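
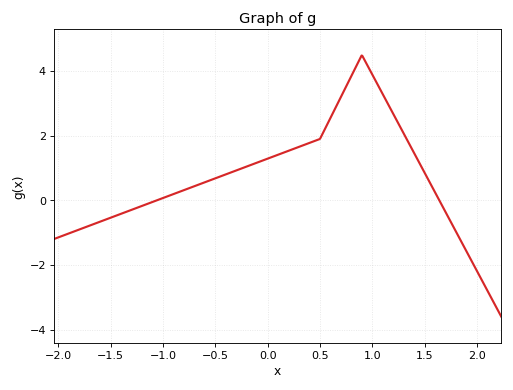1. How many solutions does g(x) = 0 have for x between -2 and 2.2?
2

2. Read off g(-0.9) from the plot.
0.2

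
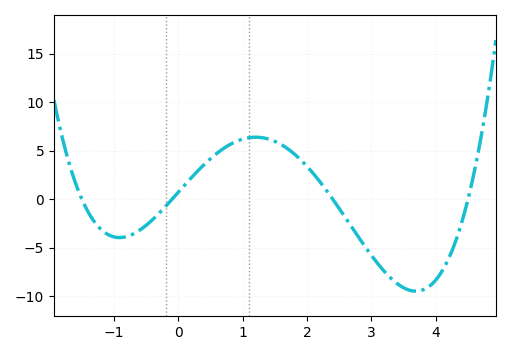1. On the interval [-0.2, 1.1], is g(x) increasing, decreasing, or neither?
increasing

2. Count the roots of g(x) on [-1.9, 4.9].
4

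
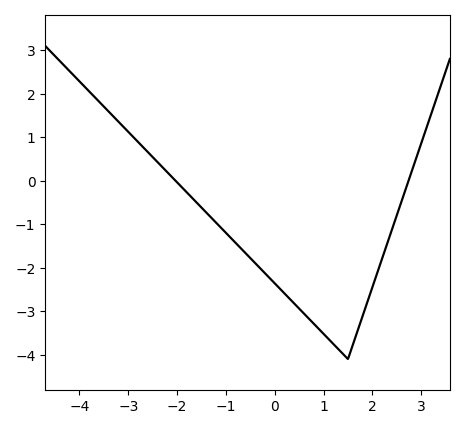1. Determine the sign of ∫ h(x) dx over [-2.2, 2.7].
negative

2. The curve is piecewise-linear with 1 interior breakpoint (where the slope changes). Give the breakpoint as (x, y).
(1.5, -4.1)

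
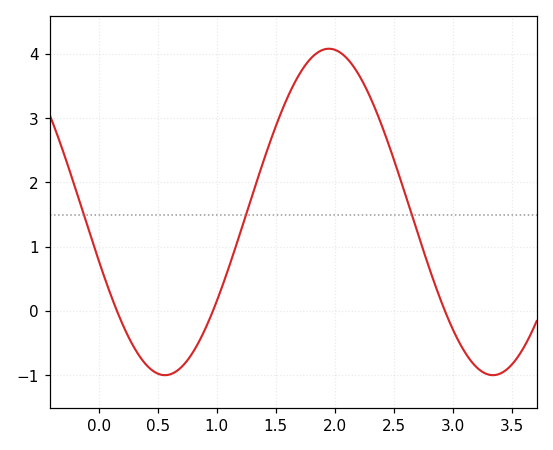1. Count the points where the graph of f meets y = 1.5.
3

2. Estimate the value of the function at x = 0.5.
-0.975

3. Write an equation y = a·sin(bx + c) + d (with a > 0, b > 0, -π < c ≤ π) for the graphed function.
y = 2.54sin(2.26x - 2.84) + 1.54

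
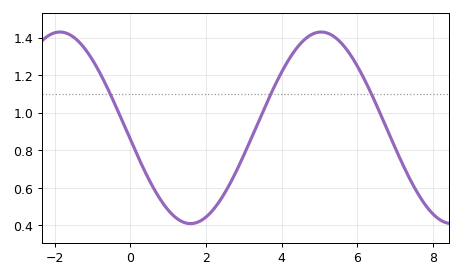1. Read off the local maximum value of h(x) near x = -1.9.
1.42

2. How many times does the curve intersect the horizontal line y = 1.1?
3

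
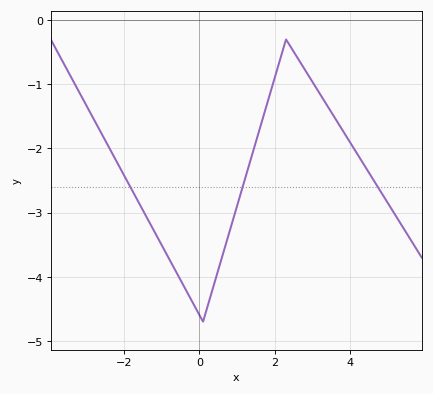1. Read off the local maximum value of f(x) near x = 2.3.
-0.3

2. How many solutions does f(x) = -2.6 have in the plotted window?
3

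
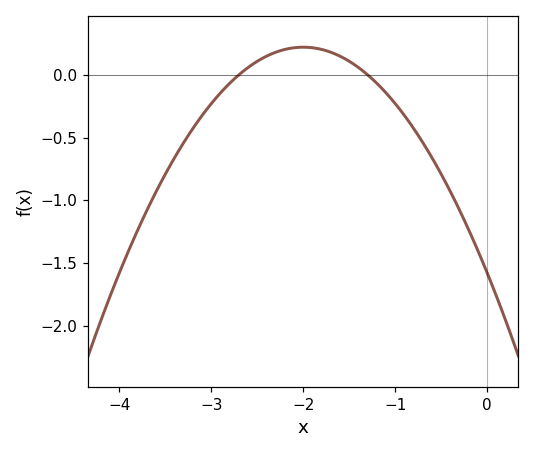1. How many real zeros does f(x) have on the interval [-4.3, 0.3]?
2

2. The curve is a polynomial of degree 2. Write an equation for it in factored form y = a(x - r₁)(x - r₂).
y = -0.45(x + 2.7)(x + 1.3)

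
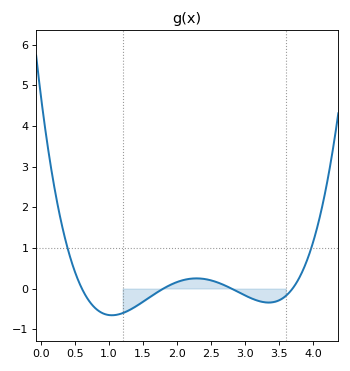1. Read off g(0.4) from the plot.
0.9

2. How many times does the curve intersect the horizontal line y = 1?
2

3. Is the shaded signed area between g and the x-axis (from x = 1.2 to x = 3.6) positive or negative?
negative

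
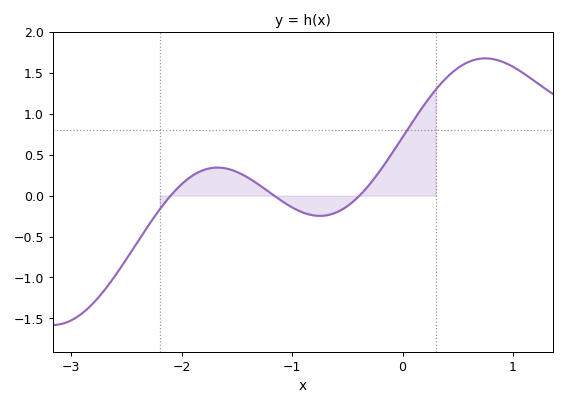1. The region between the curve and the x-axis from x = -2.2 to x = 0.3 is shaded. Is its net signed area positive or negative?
positive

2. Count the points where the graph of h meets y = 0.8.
1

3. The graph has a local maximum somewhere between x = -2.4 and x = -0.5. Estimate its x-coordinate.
-1.7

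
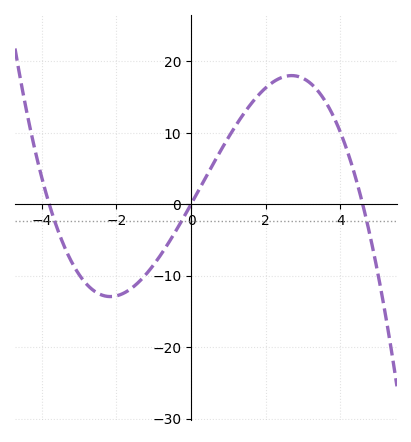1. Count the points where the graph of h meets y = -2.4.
3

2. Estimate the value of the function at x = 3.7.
13.5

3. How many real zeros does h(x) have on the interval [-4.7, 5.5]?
3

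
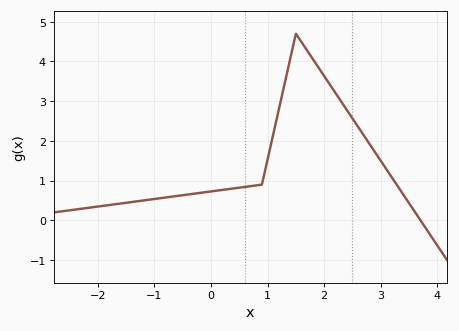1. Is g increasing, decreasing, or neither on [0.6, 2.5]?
neither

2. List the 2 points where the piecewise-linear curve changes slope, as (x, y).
(0.9, 0.9); (1.5, 4.7)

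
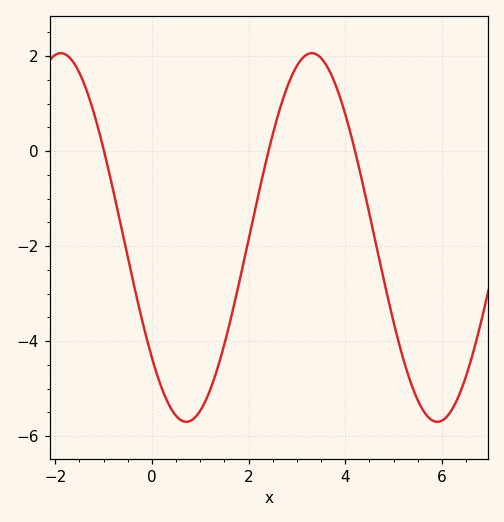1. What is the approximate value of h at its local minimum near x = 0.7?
-5.6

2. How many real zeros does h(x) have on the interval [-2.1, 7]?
3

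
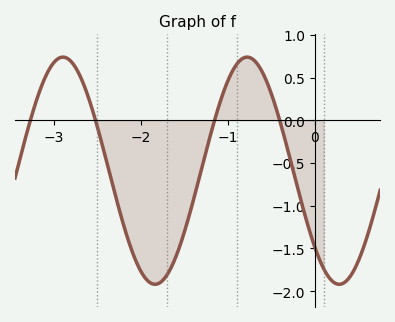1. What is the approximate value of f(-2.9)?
0.74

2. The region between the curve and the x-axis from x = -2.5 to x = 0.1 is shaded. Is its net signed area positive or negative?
negative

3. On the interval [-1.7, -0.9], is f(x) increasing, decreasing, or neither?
increasing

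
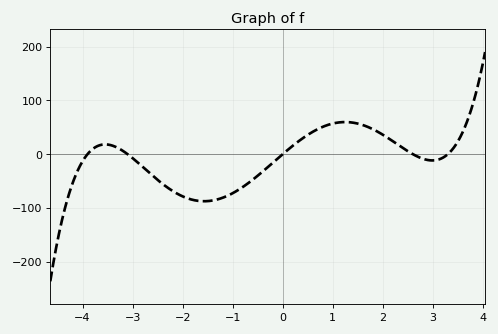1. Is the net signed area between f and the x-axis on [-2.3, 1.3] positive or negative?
negative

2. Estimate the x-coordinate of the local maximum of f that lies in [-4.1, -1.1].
-3.6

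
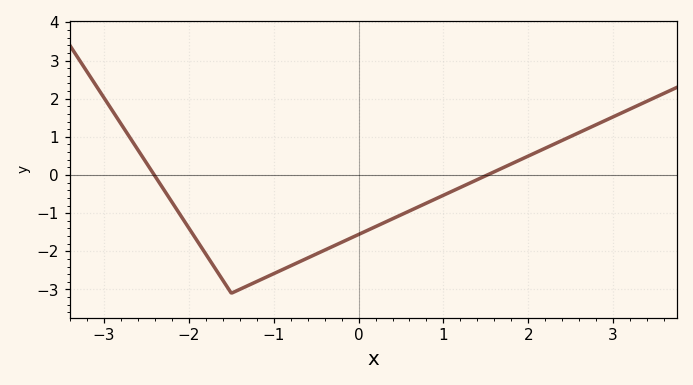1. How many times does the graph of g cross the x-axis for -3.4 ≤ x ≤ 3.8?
2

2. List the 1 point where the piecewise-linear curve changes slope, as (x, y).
(-1.5, -3.1)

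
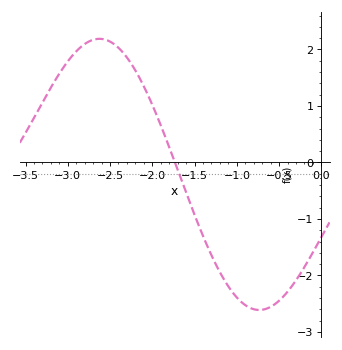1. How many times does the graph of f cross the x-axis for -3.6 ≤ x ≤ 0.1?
1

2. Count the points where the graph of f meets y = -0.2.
1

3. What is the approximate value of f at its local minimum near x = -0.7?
-2.61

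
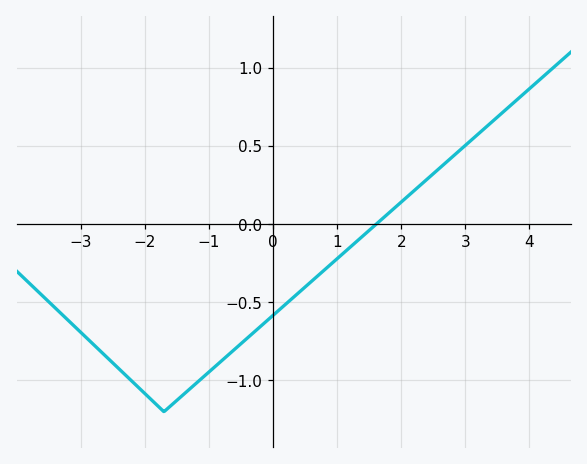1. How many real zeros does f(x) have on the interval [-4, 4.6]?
1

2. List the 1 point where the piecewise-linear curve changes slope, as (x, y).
(-1.7, -1.2)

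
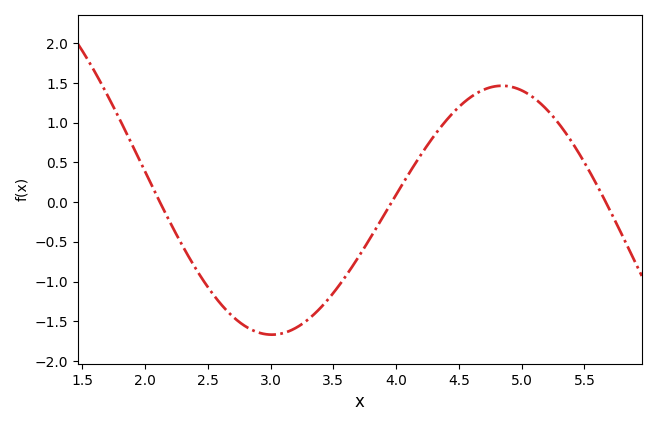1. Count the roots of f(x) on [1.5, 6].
3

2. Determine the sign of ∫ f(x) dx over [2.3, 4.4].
negative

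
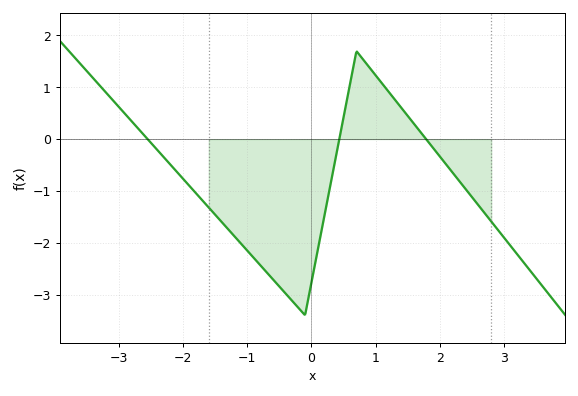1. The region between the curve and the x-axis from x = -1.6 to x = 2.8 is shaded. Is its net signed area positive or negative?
negative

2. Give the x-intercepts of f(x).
-2.6, 0.4, 1.8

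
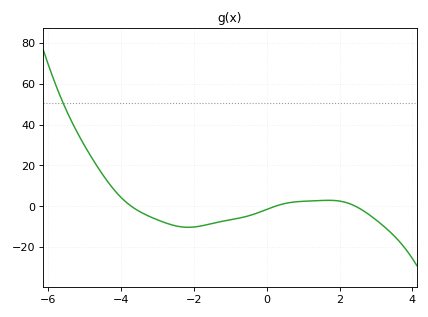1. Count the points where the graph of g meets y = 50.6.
1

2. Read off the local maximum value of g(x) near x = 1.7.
2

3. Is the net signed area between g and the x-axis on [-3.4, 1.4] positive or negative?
negative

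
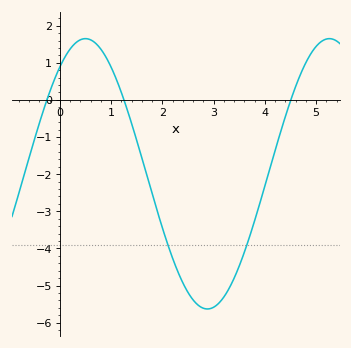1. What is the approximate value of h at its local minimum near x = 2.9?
-5.63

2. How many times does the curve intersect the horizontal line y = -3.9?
2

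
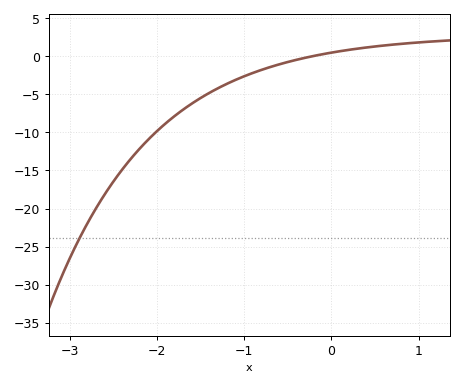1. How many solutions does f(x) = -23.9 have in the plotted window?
1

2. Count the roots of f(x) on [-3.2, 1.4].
1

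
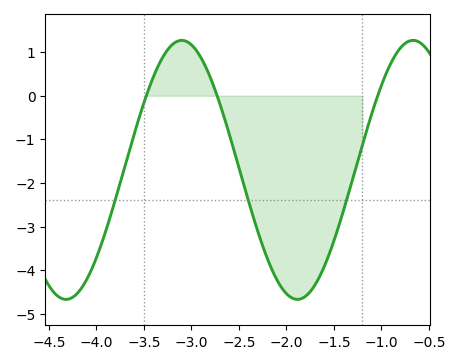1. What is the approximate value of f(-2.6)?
-0.9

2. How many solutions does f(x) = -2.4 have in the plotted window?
3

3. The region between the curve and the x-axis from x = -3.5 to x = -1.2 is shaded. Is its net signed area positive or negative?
negative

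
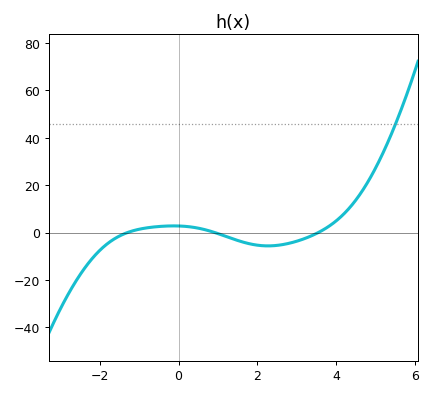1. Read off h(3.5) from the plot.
0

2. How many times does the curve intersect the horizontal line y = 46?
1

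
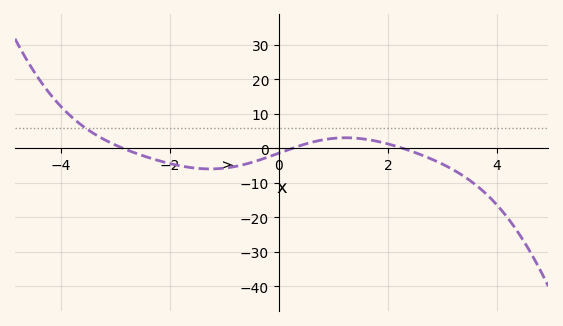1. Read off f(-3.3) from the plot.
3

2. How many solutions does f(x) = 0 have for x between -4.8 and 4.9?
3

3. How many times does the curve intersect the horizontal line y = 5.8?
1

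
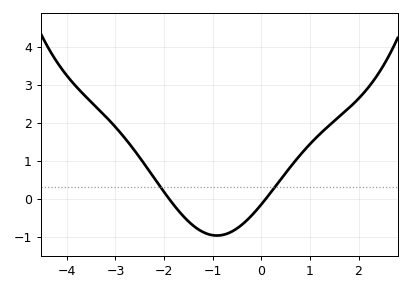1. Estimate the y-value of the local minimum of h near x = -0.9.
-1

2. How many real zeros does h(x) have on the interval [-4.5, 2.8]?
2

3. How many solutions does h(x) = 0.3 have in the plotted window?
2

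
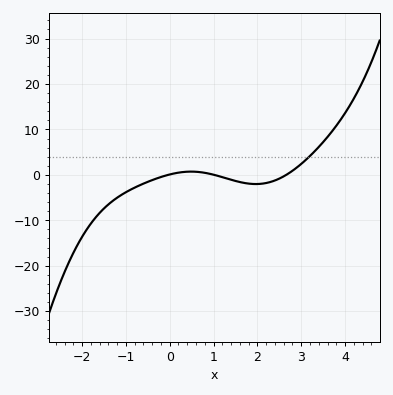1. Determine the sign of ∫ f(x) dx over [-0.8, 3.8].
positive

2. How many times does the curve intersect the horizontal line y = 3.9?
1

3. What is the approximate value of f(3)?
2.4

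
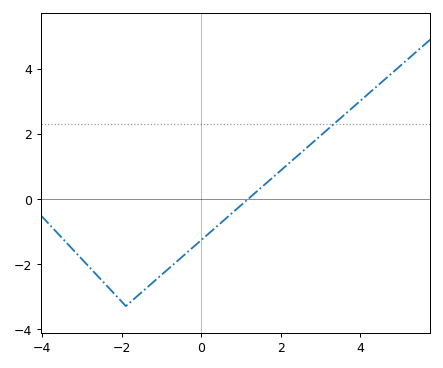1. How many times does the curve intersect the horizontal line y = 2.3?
1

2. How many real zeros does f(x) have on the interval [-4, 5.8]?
1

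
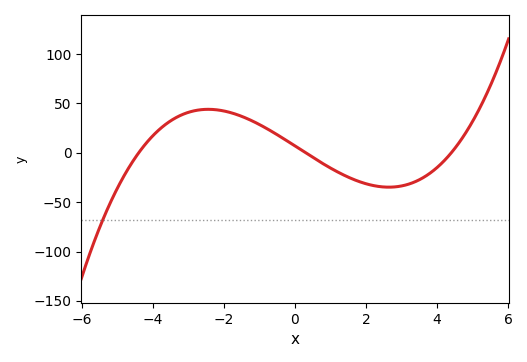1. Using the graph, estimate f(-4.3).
5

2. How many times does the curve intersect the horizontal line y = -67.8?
1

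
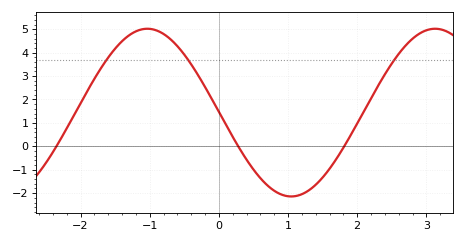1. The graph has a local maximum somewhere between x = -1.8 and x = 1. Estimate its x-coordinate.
-1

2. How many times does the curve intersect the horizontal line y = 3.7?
3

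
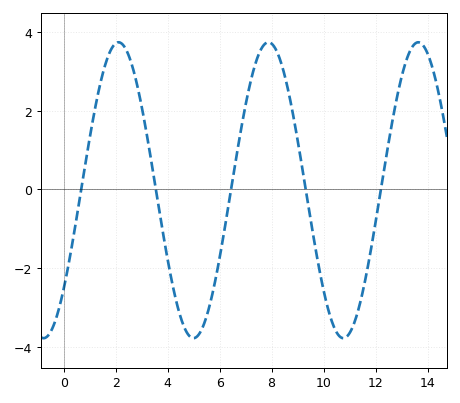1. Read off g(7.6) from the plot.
3.57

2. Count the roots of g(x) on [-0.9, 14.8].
5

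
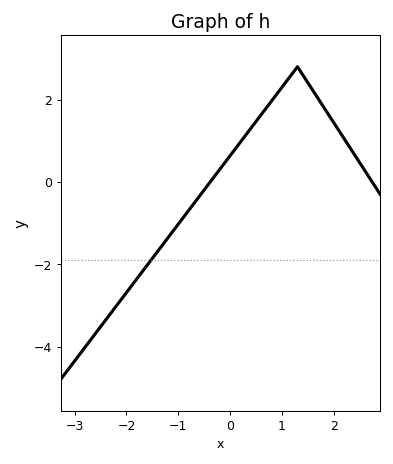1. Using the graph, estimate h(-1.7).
-2.19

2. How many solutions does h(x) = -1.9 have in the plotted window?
1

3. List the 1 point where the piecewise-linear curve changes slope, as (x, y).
(1.3, 2.8)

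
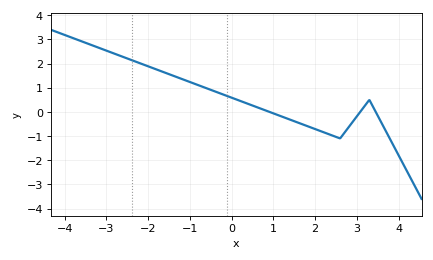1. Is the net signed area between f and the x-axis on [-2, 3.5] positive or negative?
positive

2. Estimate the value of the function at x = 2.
-0.711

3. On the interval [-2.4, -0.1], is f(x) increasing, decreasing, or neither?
decreasing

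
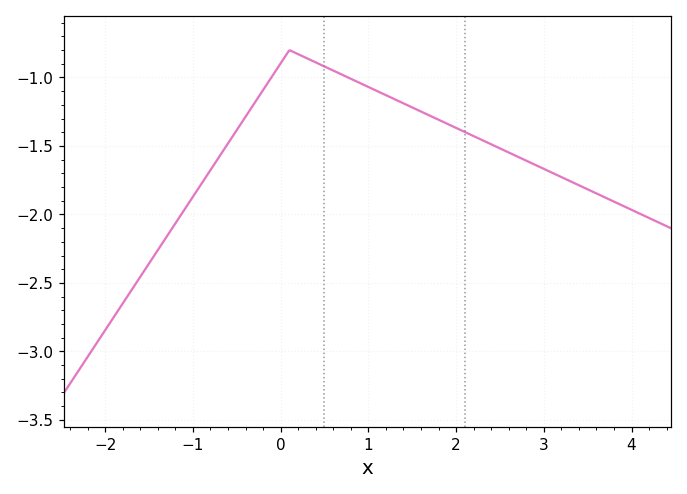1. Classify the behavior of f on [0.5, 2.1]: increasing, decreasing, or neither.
decreasing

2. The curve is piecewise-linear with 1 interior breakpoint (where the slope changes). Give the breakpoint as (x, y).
(0.1, -0.8)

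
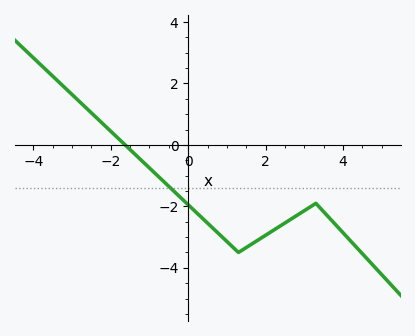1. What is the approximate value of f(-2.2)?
0.6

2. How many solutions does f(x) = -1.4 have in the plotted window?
1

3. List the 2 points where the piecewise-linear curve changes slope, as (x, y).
(1.3, -3.5); (3.3, -1.9)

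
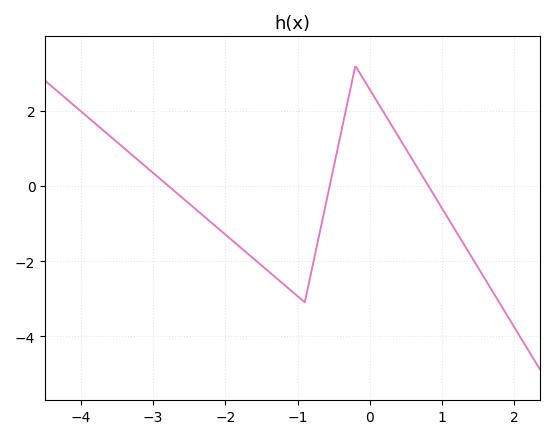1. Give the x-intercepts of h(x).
-2.8, -0.6, 0.8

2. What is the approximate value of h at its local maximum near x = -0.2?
3.2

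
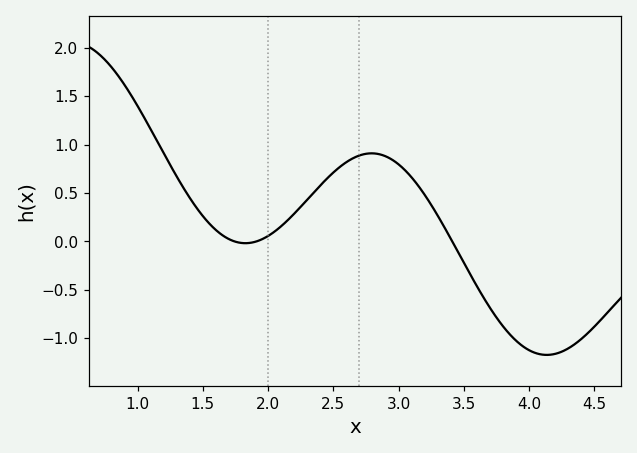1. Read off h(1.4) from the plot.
0.449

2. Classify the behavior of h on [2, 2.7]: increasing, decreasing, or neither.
increasing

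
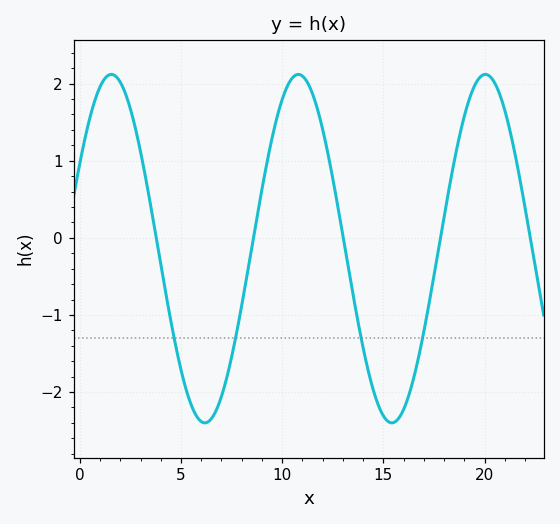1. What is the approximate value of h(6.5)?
-2.35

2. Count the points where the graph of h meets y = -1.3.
4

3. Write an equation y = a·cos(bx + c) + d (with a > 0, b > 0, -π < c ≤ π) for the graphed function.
y = 2.26cos(0.68x - 1.06) - 0.14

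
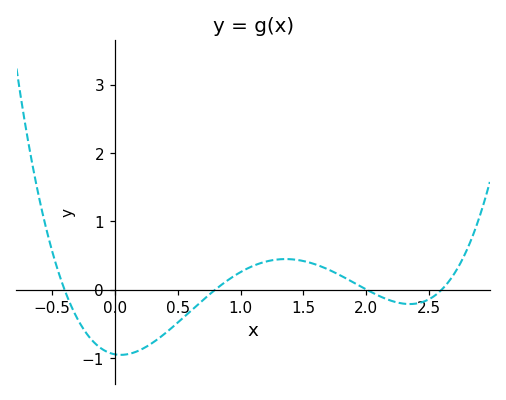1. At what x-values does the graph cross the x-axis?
-0.4, 0.8, 2, 2.6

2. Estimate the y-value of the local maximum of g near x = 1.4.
0.4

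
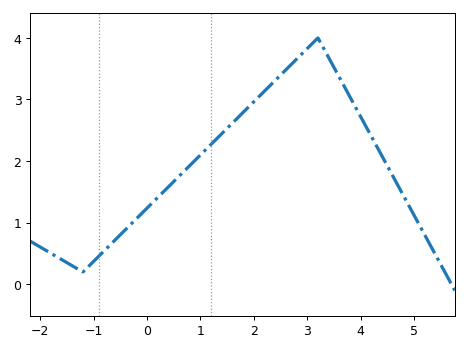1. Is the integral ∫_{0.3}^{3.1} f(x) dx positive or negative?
positive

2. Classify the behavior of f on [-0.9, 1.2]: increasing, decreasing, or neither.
increasing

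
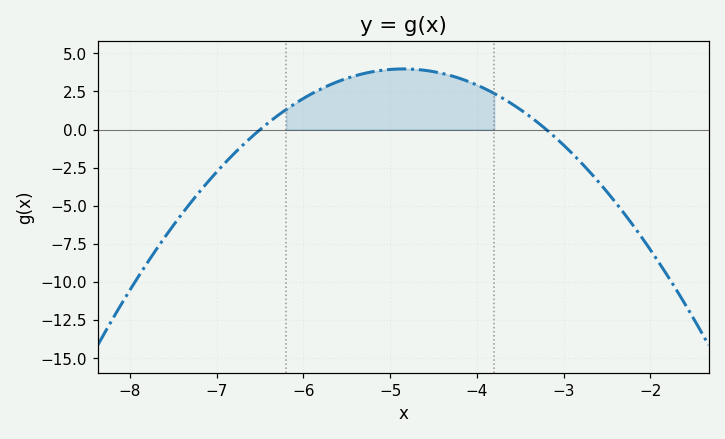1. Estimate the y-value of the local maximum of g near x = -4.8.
4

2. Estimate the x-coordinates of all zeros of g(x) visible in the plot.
-6.5, -3.2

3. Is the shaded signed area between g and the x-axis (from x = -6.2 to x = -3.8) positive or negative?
positive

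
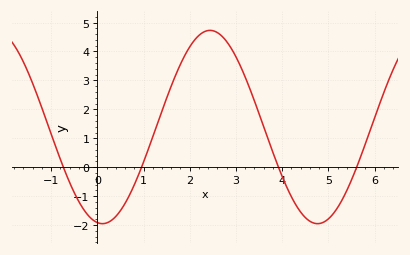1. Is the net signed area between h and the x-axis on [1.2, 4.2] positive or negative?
positive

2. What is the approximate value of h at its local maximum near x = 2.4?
4.73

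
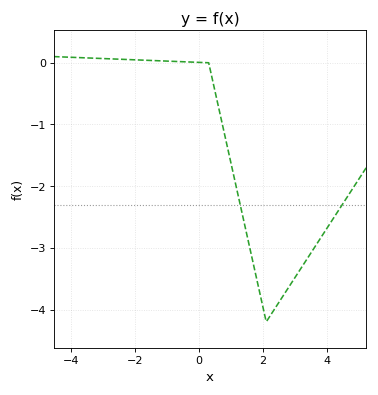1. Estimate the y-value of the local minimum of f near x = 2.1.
-4.2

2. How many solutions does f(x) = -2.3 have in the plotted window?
2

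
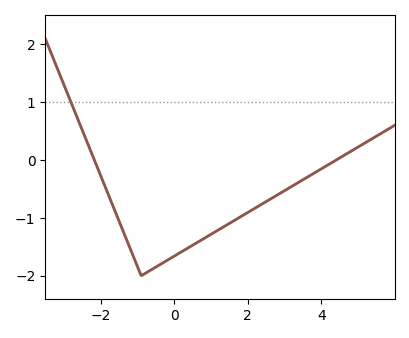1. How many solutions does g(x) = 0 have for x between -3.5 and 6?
2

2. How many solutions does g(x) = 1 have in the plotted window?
1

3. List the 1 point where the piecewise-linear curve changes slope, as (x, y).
(-0.9, -2)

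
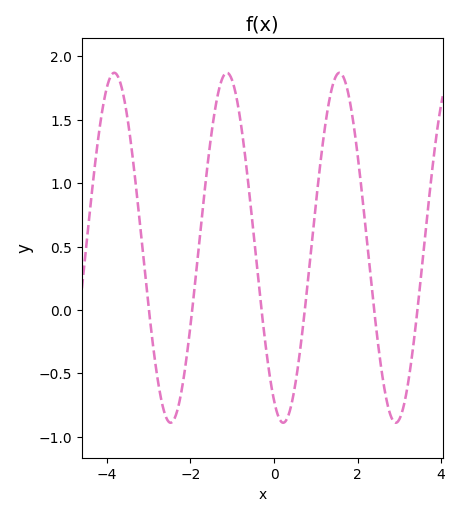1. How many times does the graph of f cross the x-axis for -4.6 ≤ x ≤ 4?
6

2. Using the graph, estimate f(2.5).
-0.291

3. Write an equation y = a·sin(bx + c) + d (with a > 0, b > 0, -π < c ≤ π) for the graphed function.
y = 1.38sin(2.33x - 2.08) + 0.49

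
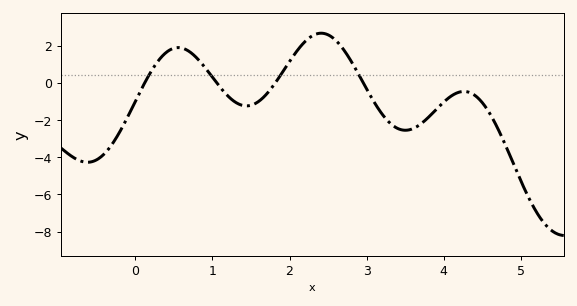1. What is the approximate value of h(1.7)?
-0.616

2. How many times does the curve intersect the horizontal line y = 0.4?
4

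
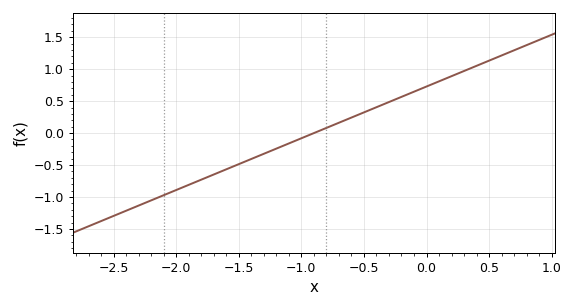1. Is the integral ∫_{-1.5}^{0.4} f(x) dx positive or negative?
positive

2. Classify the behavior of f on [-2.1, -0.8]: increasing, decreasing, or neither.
increasing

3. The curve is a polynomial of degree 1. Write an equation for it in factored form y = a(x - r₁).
y = 0.81(x + 0.9)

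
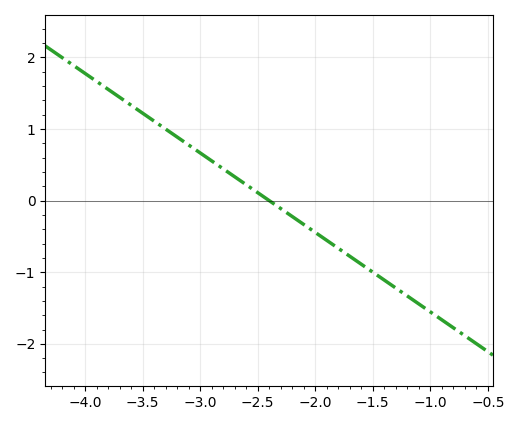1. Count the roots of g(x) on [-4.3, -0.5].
1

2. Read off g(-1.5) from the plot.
-1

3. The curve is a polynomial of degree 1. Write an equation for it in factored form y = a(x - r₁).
y = -1.11(x + 2.4)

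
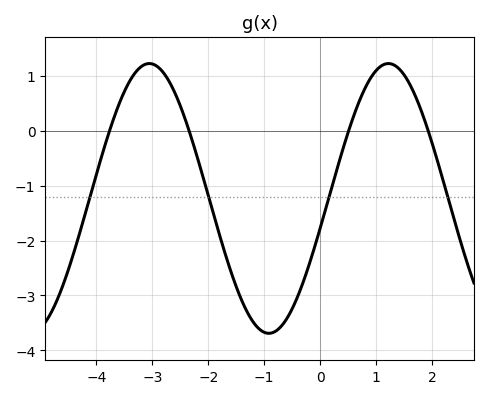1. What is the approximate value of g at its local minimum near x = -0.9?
-3.69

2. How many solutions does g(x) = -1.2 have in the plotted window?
4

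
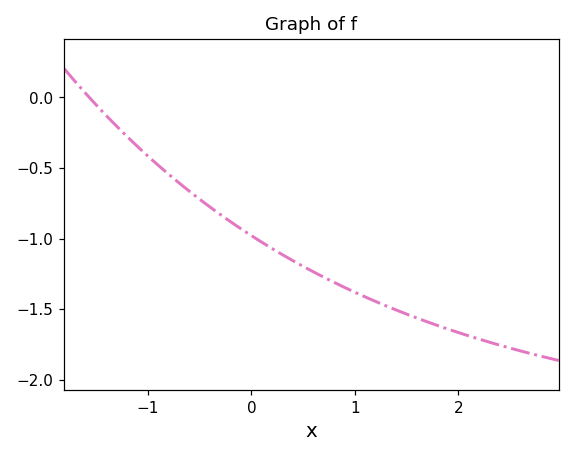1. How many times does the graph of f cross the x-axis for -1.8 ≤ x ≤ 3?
1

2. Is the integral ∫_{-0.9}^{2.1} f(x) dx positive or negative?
negative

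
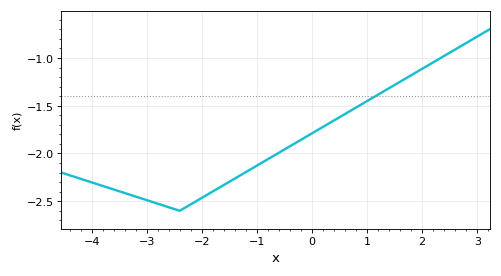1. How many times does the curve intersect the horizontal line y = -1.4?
1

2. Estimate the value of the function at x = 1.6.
-1.25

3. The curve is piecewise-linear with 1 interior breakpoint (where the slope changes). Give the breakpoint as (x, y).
(-2.4, -2.6)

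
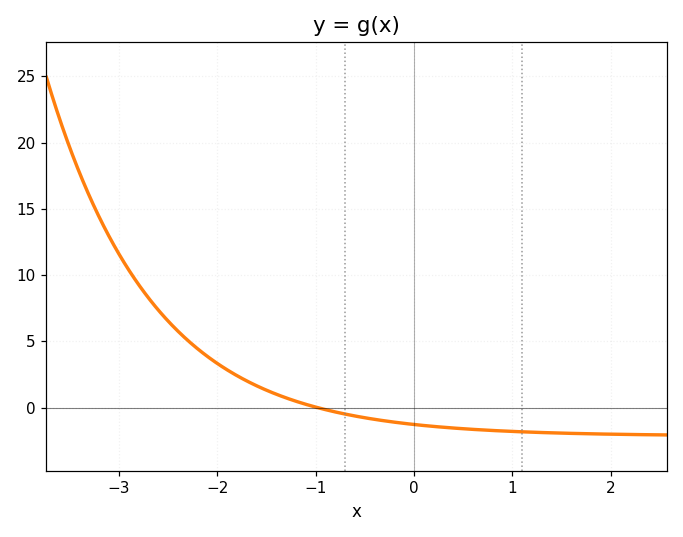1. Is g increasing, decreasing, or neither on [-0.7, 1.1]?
decreasing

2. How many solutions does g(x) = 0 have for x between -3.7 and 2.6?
1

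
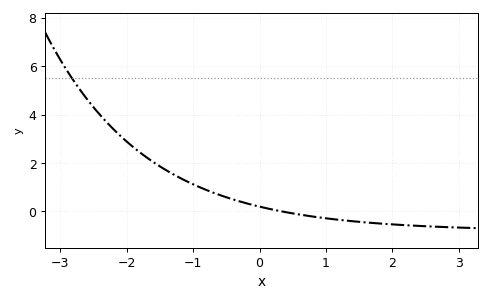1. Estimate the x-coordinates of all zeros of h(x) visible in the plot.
0.3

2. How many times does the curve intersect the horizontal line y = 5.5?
1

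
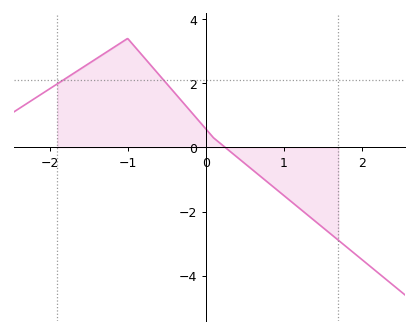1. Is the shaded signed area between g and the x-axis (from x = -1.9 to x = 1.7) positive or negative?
positive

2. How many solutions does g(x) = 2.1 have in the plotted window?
2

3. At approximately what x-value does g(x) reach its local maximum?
-1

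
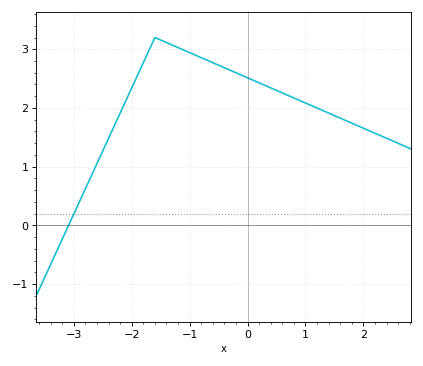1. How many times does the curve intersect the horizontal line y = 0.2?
1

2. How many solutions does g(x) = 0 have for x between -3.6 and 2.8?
1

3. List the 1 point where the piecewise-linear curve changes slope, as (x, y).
(-1.6, 3.2)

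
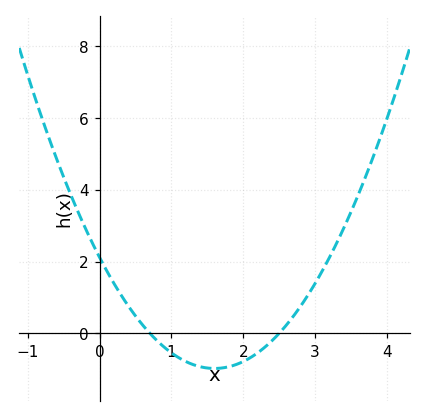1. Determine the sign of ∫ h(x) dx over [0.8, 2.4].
negative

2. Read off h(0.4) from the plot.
0.8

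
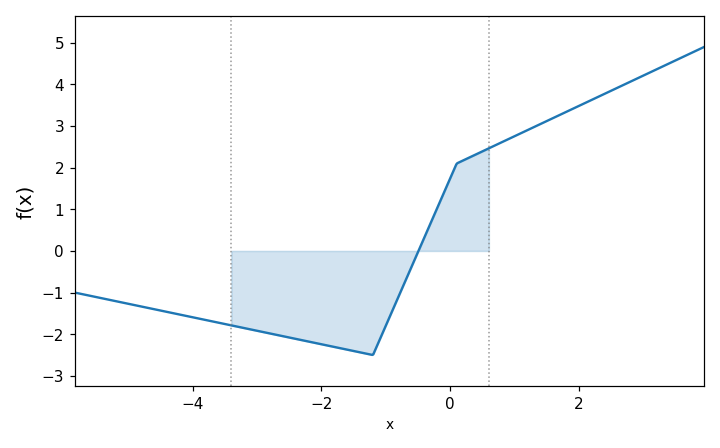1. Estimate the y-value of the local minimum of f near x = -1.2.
-2.5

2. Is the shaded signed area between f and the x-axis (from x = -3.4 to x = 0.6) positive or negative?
negative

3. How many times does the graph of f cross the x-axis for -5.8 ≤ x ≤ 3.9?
1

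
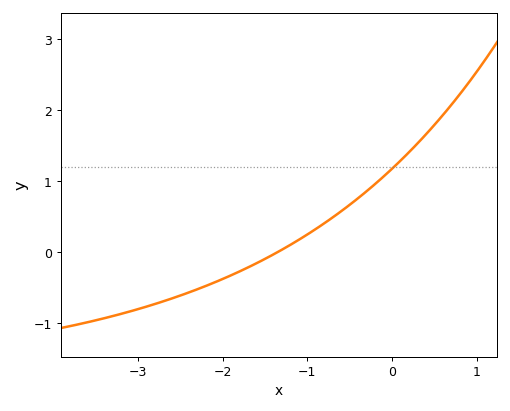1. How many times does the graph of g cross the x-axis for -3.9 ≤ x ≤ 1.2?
1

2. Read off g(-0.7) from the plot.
0.5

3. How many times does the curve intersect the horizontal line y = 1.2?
1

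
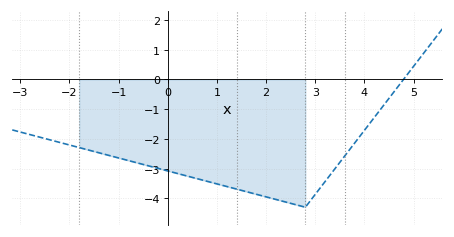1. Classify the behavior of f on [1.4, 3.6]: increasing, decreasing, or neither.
neither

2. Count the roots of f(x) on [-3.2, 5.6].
1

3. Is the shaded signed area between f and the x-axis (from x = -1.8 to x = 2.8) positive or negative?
negative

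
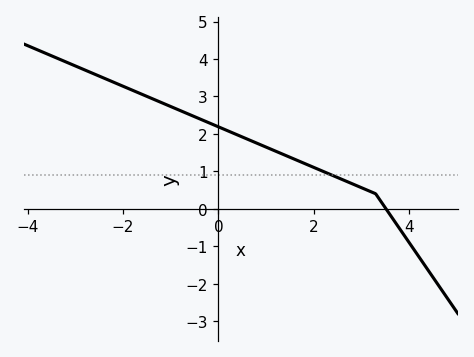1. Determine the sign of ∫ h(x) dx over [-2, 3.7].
positive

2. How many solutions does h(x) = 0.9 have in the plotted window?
1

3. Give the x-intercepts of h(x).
3.52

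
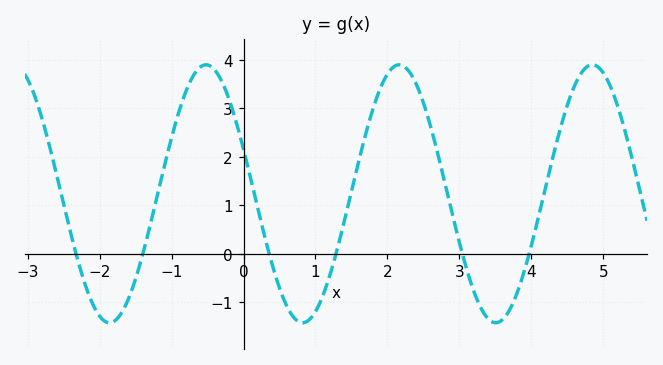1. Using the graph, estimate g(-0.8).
3.36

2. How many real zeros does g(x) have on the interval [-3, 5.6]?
6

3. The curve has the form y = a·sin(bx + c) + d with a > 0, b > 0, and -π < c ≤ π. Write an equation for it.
y = 2.66sin(2.34x + 2.79) + 1.24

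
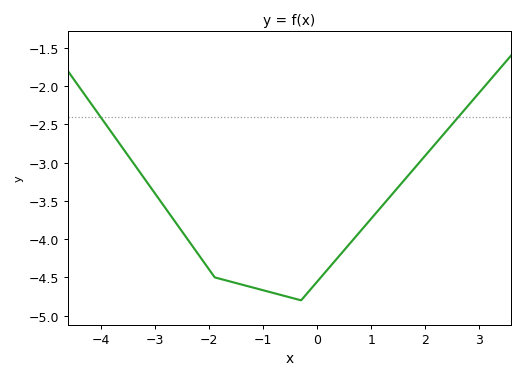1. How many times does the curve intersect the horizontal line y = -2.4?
2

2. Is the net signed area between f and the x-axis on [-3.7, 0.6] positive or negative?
negative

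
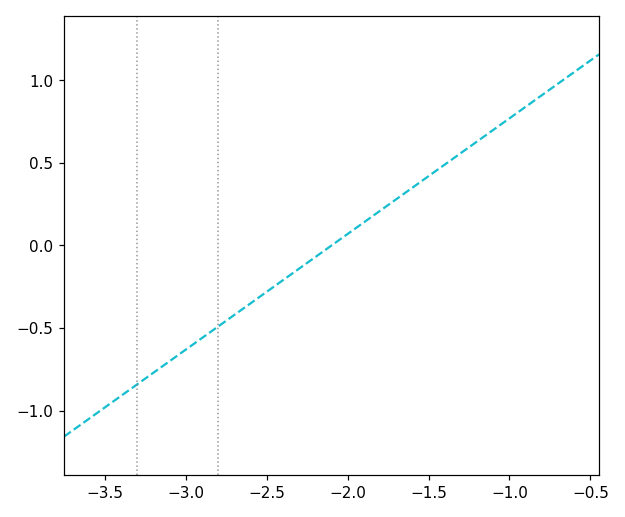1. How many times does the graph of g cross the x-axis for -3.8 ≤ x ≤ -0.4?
1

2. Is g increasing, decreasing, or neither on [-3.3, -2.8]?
increasing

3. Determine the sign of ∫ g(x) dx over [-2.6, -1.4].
positive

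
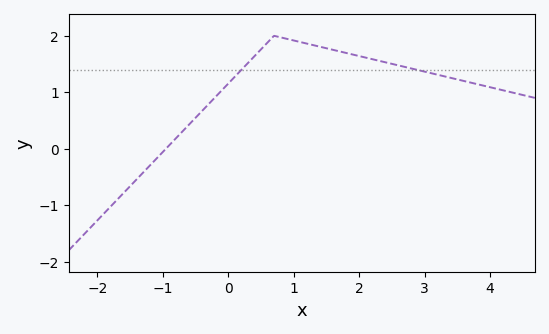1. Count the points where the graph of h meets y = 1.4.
2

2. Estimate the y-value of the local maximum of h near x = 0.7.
2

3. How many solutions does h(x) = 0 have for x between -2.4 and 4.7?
1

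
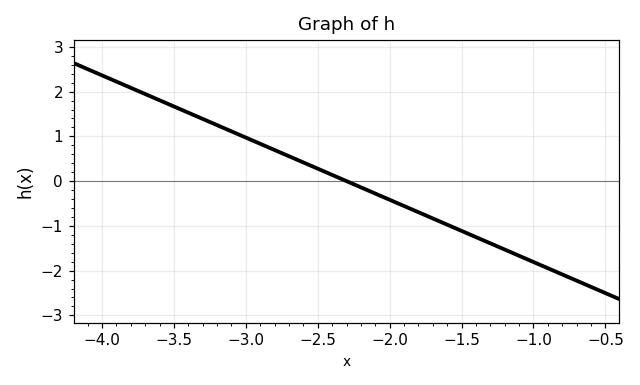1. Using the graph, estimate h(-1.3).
-1.4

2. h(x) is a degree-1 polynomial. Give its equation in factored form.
y = -1.39(x + 2.3)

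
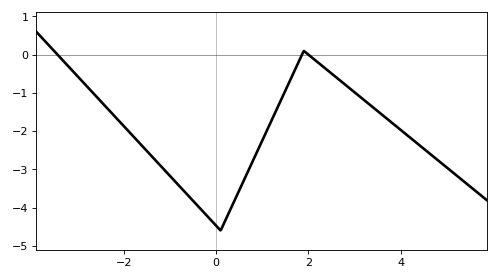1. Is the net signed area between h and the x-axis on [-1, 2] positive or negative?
negative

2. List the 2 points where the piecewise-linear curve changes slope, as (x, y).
(0.1, -4.6); (1.9, 0.1)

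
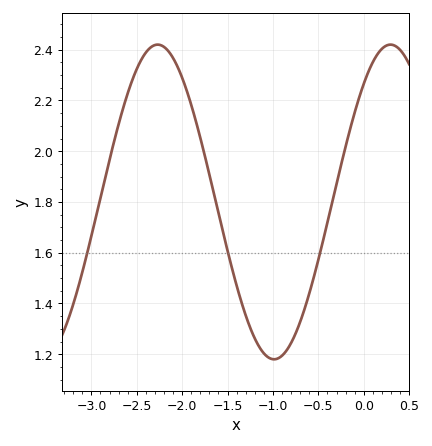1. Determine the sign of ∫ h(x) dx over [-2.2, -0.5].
positive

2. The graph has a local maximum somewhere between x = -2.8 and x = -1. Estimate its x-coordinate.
-2.27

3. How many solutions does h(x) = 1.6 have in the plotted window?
3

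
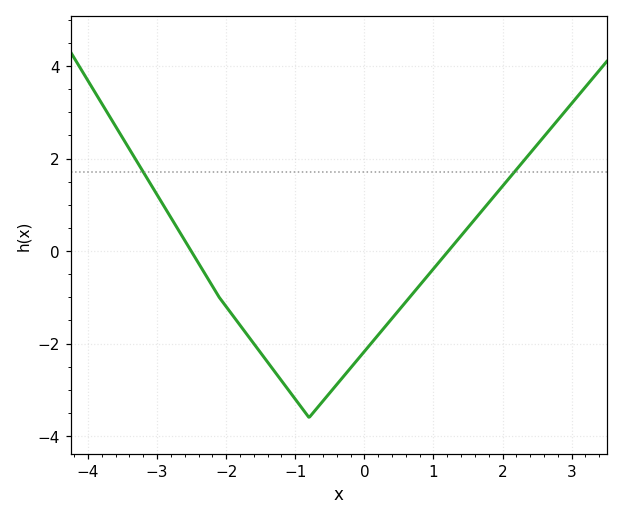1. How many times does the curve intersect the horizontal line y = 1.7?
2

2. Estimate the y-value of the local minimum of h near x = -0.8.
-3.6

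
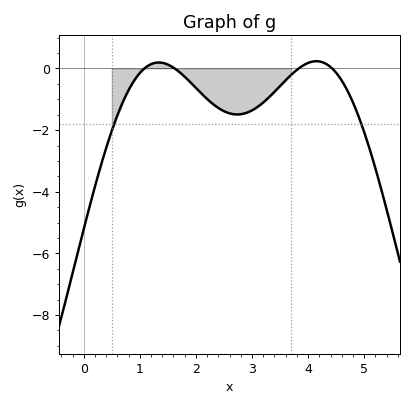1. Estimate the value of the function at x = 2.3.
-1.15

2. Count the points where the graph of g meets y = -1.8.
2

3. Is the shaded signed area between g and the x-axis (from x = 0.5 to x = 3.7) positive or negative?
negative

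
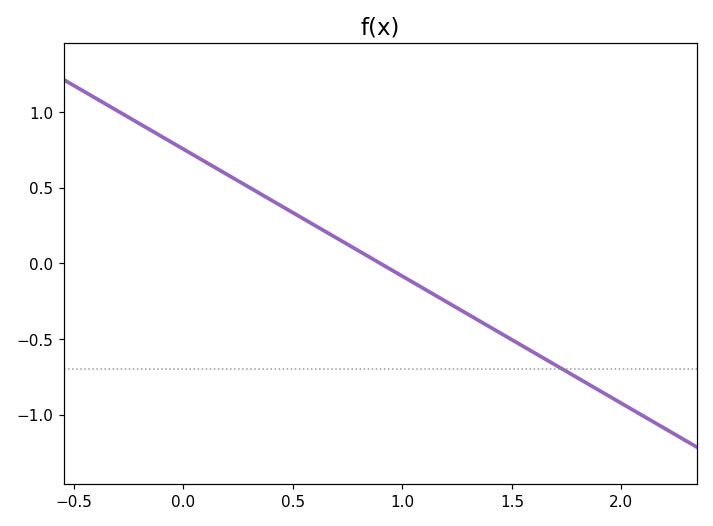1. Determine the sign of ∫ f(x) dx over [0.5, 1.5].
negative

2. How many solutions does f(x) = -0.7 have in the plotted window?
1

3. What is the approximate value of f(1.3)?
-0.35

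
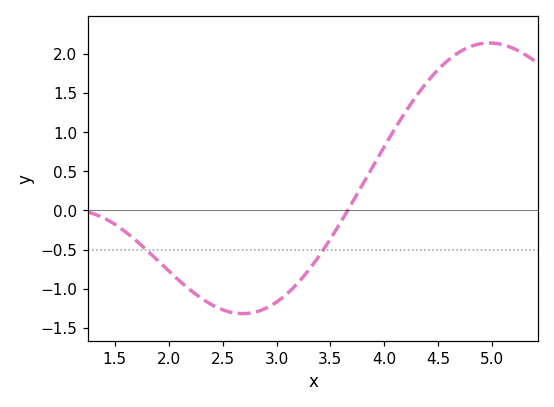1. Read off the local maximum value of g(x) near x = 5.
2.15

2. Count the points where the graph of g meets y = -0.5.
2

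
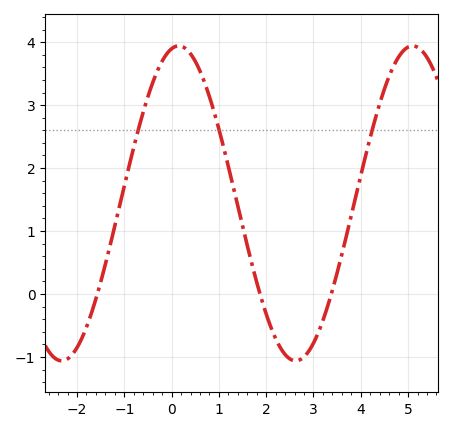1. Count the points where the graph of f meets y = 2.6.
3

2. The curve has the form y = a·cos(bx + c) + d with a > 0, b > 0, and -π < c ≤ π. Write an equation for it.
y = 2.5cos(1.3x - 0.19) + 1.44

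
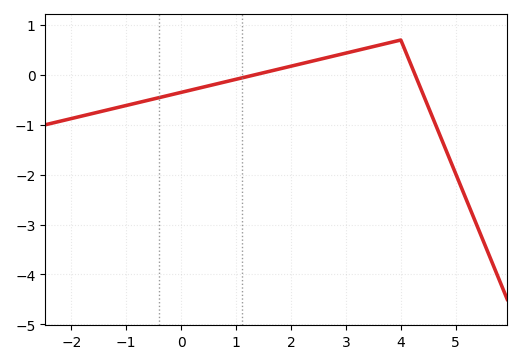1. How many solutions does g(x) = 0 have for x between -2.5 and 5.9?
2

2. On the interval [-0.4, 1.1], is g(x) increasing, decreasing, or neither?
increasing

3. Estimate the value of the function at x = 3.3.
0.5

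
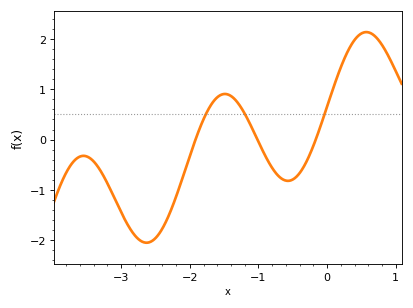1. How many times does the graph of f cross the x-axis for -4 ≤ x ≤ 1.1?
3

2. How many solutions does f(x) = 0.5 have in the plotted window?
3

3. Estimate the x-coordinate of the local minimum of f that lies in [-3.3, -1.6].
-2.6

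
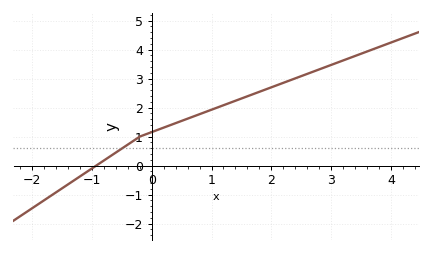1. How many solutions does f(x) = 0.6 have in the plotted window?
1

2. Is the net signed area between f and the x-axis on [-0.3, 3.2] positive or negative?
positive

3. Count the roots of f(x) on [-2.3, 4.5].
1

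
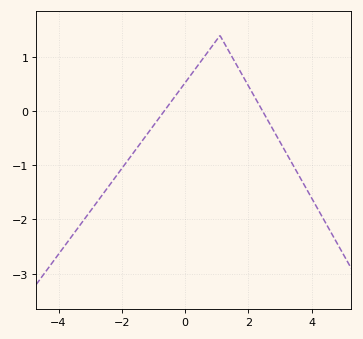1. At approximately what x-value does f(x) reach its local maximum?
1.1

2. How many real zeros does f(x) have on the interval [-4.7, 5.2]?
2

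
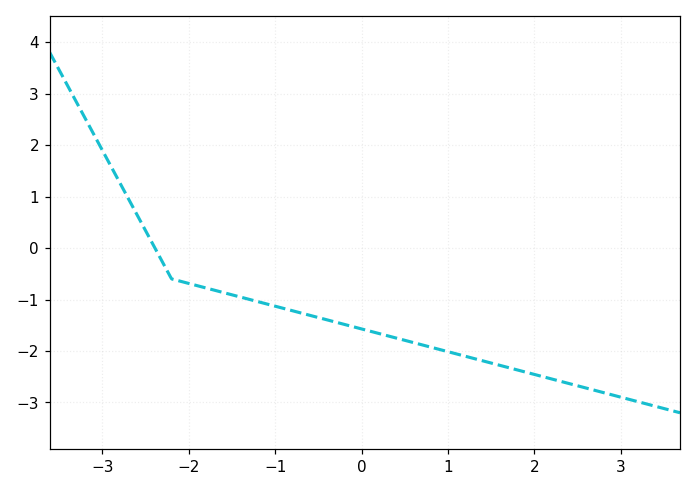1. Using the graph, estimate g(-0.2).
-1.48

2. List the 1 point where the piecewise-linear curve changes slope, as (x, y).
(-2.2, -0.6)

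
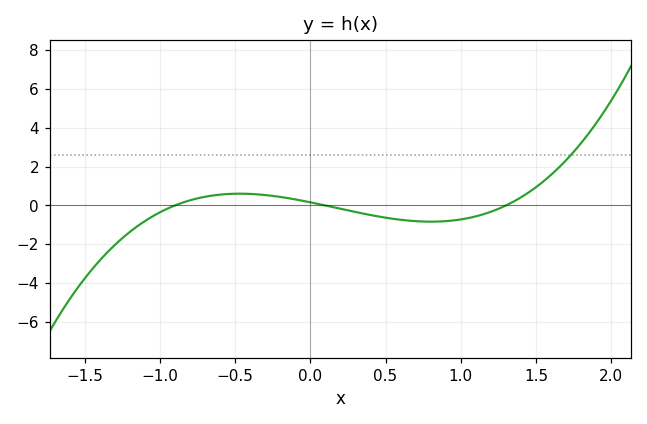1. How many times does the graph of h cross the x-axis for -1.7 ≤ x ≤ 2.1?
3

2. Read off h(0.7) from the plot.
-0.8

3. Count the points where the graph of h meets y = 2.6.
1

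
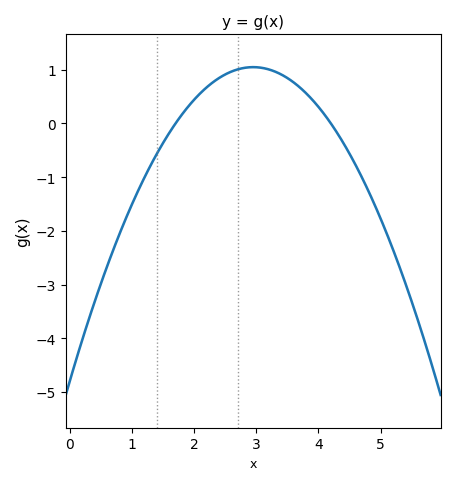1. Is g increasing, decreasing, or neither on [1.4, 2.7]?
increasing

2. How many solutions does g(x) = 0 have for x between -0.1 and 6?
2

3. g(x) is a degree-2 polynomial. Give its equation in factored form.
y = -0.67(x - 1.7)(x - 4.2)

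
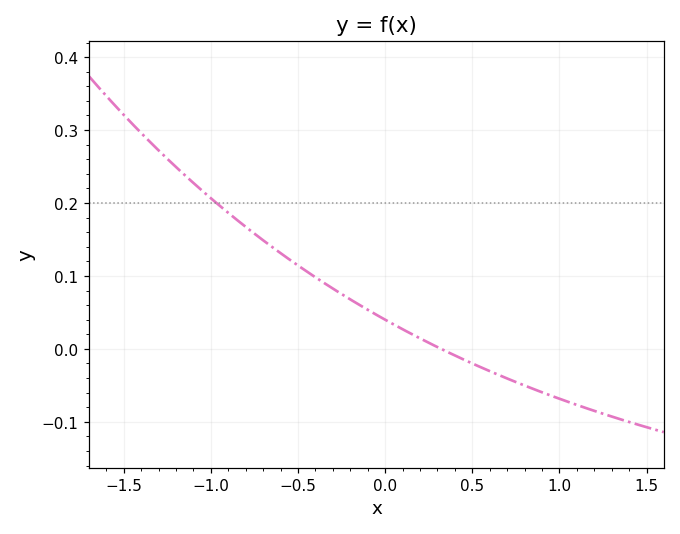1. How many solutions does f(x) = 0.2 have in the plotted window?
1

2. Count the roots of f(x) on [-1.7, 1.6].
1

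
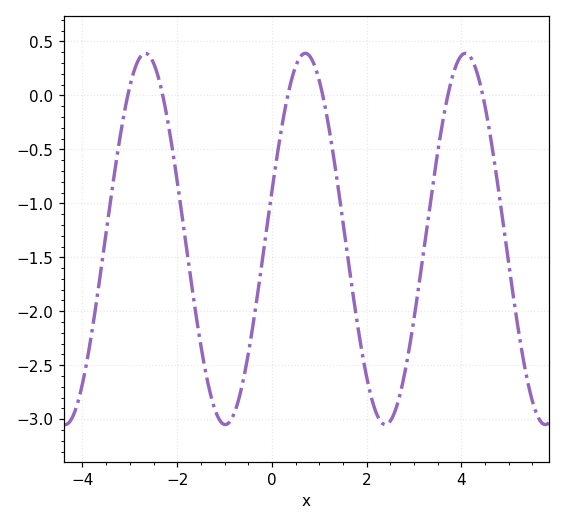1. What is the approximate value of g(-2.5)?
0.3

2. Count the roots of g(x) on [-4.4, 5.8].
6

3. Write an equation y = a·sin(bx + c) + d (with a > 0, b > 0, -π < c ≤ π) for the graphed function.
y = 1.72sin(1.9x + 0.26) - 1.33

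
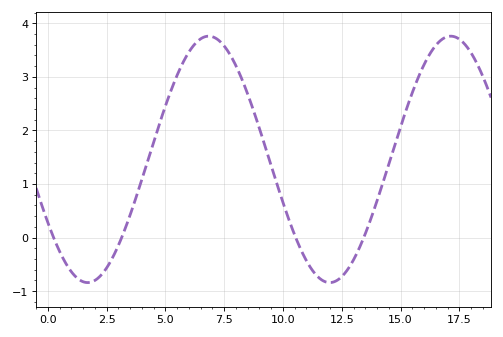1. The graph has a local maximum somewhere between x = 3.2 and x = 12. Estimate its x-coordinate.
6.84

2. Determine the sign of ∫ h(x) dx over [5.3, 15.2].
positive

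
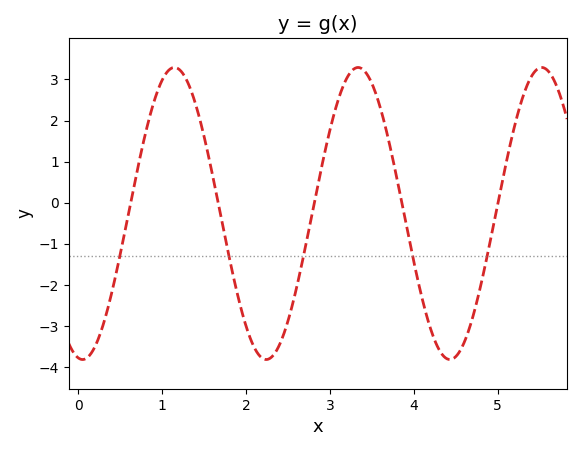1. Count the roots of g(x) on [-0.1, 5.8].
5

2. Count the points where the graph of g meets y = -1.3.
5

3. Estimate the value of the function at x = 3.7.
1.5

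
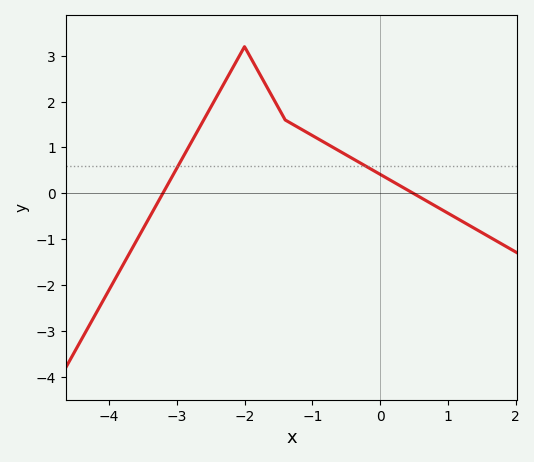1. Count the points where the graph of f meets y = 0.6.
2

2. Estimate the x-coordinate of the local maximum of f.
-2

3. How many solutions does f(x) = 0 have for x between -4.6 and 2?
2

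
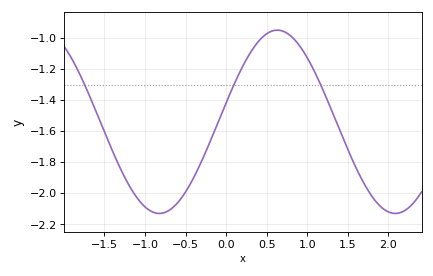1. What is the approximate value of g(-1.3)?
-1.85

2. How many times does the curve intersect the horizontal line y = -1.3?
3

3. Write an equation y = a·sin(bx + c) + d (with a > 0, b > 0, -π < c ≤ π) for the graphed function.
y = 0.59sin(2.16x + 0.21) - 1.54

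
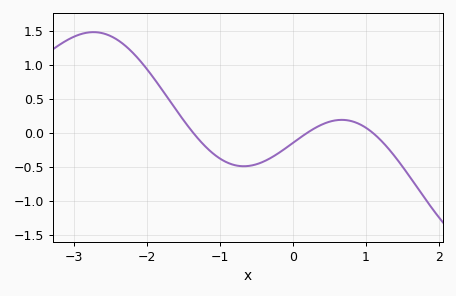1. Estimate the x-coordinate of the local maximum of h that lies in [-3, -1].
-2.73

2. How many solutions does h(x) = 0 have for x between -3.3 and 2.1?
3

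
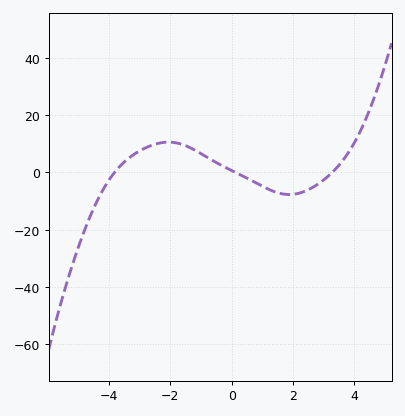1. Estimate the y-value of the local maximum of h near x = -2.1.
10.6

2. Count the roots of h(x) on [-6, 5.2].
3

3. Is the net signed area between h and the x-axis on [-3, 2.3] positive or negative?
positive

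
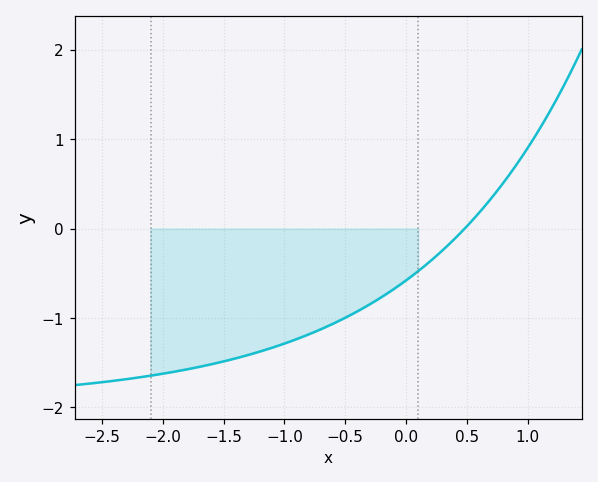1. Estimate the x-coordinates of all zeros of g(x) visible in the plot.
0.483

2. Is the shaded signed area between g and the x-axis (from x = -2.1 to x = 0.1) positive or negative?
negative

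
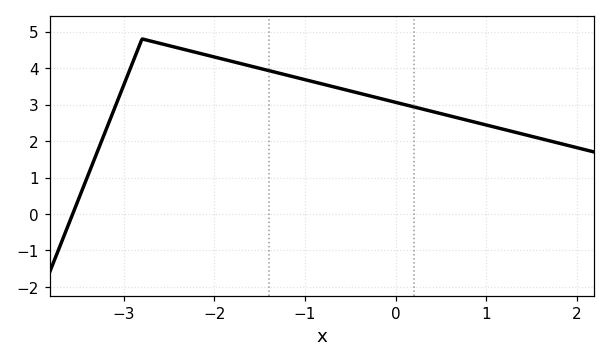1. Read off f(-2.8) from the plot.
4.8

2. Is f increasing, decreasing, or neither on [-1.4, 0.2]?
decreasing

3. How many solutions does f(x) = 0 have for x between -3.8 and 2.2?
1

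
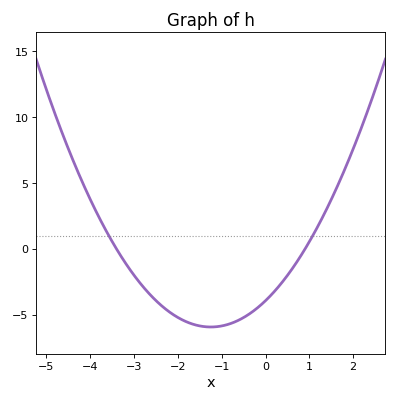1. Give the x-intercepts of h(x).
-3.4, 1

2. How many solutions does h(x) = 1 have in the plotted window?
2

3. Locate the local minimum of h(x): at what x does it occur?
-1.2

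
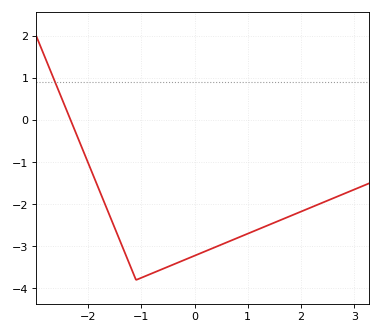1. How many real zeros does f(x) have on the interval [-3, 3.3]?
1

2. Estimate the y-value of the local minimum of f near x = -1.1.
-3.8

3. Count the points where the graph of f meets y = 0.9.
1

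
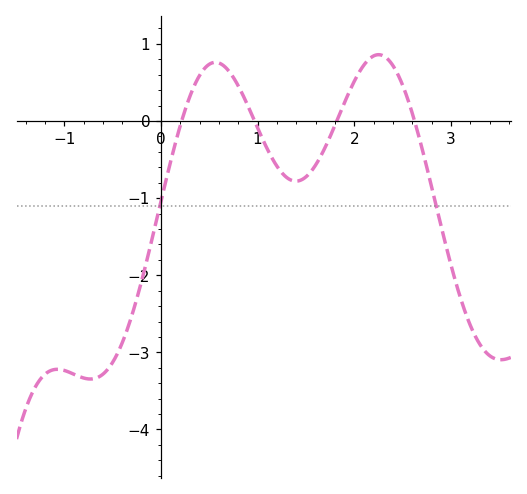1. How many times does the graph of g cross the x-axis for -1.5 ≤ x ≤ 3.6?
4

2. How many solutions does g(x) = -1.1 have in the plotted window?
2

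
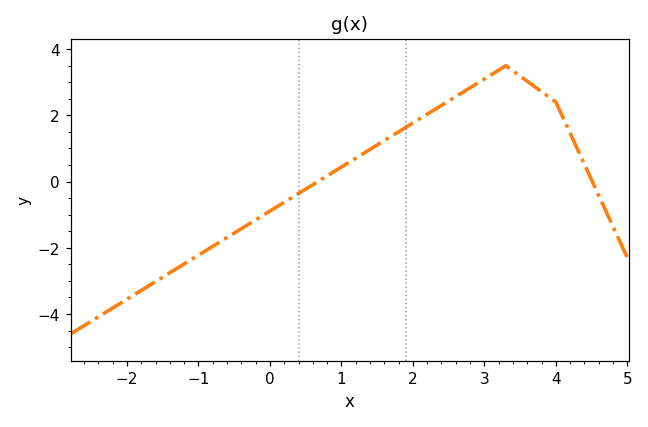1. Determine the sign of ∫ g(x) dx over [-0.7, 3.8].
positive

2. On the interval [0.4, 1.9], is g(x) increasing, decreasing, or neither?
increasing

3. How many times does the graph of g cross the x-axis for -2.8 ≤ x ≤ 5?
2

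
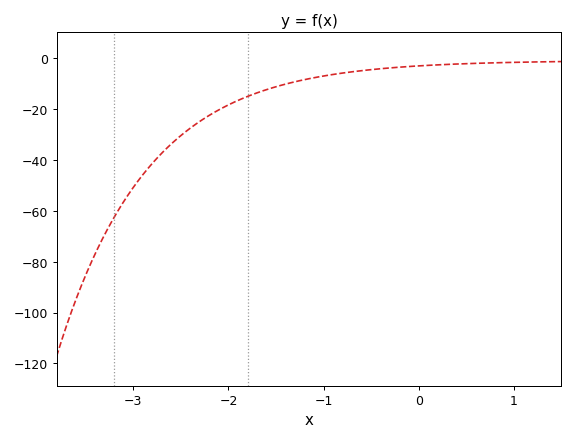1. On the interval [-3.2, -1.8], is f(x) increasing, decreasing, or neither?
increasing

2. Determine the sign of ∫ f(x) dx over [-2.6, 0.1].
negative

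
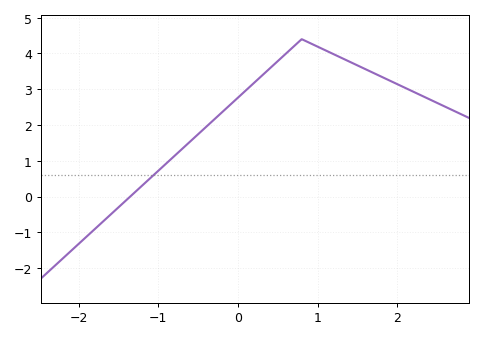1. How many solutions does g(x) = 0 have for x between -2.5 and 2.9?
1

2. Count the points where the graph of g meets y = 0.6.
1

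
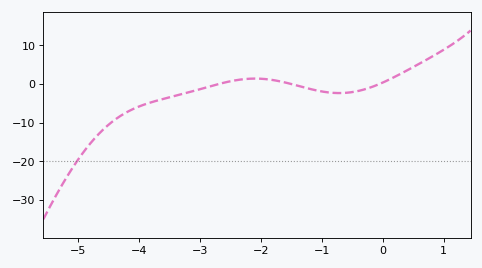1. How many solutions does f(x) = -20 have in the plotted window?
1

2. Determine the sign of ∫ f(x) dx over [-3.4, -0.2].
negative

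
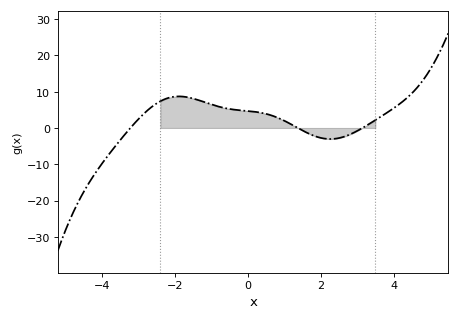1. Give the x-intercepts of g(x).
-3.22, 1.37, 3.15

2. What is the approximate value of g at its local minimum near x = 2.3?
-3.04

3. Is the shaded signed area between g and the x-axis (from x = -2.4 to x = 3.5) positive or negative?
positive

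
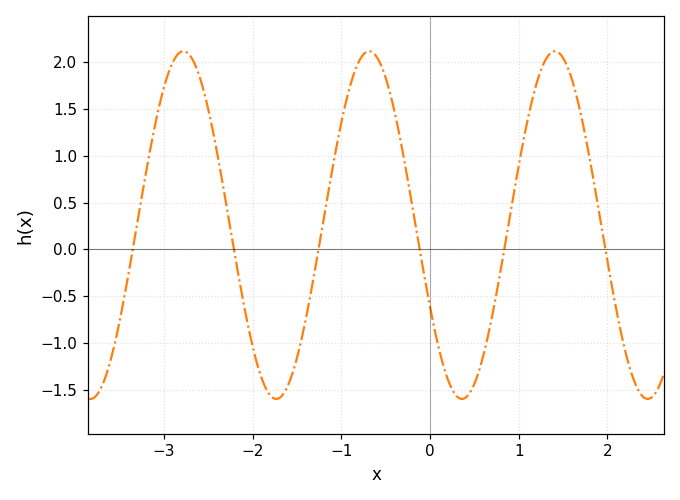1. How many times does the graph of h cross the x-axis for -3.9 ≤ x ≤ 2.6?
6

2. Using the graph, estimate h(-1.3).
-0.25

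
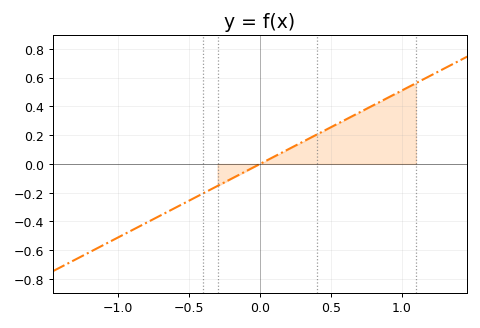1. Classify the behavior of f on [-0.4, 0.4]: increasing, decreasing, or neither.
increasing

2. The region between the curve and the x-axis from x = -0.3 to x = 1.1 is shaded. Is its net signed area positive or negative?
positive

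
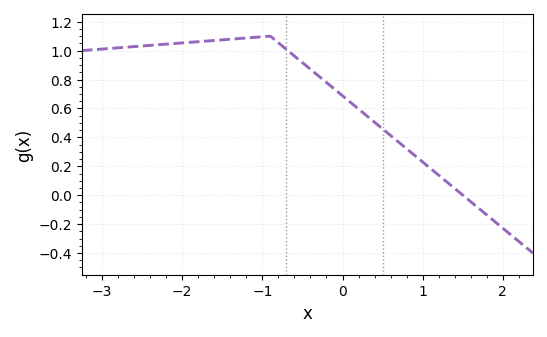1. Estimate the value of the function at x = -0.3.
0.82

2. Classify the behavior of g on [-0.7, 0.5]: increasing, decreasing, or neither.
decreasing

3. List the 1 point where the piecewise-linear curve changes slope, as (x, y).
(-0.9, 1.1)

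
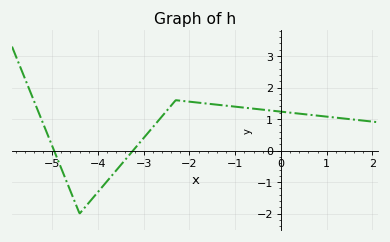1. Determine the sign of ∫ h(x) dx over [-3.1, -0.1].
positive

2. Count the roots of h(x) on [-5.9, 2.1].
2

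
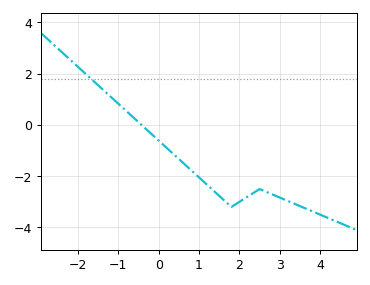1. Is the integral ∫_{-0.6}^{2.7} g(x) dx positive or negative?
negative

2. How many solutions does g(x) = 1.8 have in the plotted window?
1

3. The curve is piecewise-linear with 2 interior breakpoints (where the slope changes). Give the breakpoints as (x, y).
(1.8, -3.2); (2.5, -2.5)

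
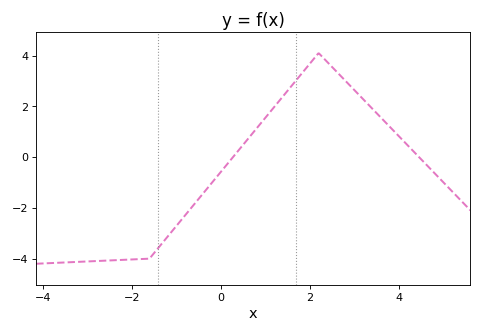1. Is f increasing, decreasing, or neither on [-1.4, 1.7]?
increasing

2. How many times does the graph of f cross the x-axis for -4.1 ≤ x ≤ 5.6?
2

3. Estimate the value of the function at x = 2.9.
2.8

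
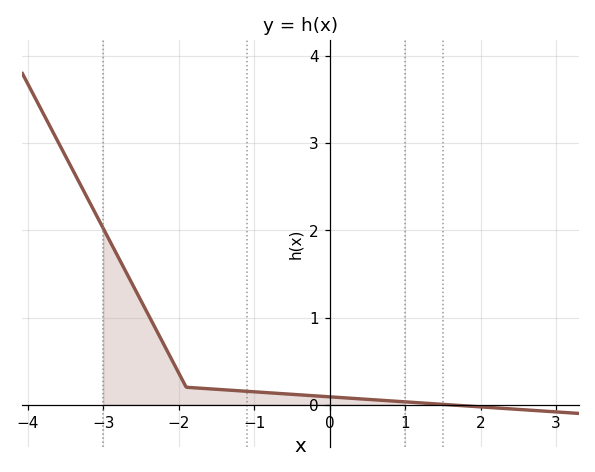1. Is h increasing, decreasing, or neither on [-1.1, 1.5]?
decreasing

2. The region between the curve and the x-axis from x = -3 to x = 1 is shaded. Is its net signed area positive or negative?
positive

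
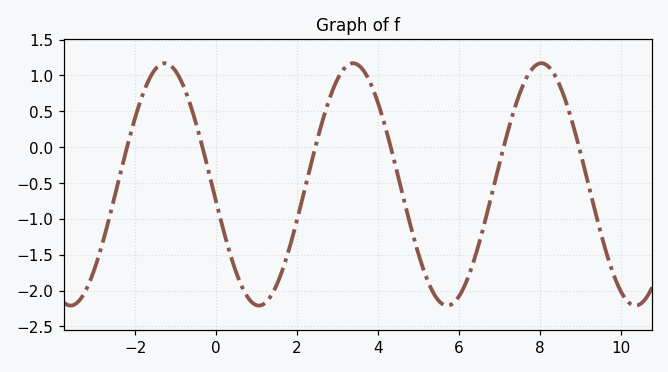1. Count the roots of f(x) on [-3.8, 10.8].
6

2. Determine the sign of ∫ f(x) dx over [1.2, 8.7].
negative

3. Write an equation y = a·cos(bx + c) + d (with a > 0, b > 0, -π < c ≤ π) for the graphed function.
y = 1.69cos(1.35x + 1.71) - 0.52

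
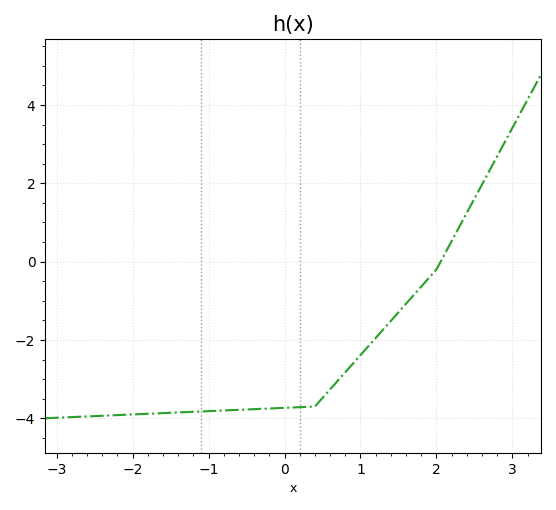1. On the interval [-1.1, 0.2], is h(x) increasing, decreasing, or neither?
increasing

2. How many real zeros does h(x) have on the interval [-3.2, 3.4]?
1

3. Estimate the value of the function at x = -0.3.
-3.76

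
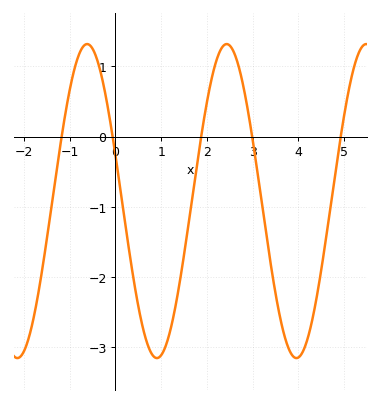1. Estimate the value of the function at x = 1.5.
-1.7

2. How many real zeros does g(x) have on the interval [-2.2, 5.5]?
5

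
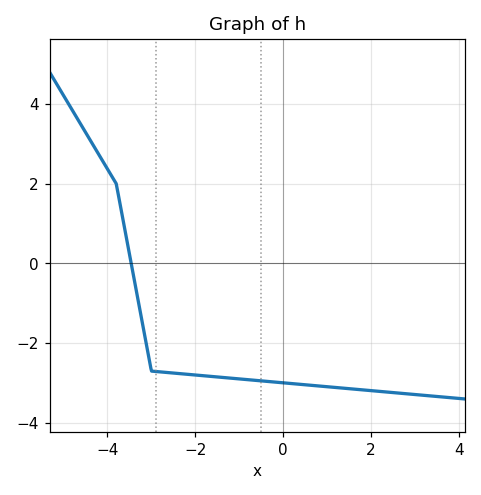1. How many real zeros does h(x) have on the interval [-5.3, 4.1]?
1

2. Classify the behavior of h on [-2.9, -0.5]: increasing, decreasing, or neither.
decreasing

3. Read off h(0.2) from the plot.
-3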